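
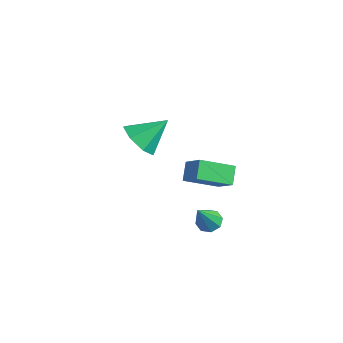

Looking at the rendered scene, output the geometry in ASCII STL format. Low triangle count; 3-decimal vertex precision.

solid 
facet normal -0.201 0.517 -0.832
outer loop
vertex 2.352 3.157 -2.26
vertex 1.989 2.695 -2.459
vertex 1.902 3.207 -2.12
endloop
endfacet
facet normal 0.290 0.653 0.700
outer loop
vertex 2.352 3.157 -2.26
vertex 1.902 3.207 -2.12
vertex 2.351 1.765 -0.961
endloop
endfacet
facet normal -0.201 0.517 -0.832
outer loop
vertex 1.902 3.207 -2.12
vertex 1.989 2.695 -2.459
vertex 1.502 2.958 -2.178
endloop
endfacet
facet normal -0.415 0.488 0.768
outer loop
vertex 1.902 3.207 -2.12
vertex 1.502 2.958 -2.178
vertex 2.351 1.765 -0.961
endloop
endfacet
facet normal -0.201 0.517 -0.832
outer loop
vertex 1.502 2.958 -2.178
vertex 1.989 2.695 -2.459
vertex 1.388 2.555 -2.401
endloop
endfacet
facet normal -0.844 -0.056 0.533
outer loop
vertex 1.502 2.958 -2.178
vertex 1.388 2.555 -2.401
vertex 2.351 1.765 -0.961
endloop
endfacet
facet normal -0.201 0.517 -0.832
outer loop
vertex 1.388 2.555 -2.401
vertex 1.989 2.695 -2.459
vertex 1.626 2.234 -2.658
endloop
endfacet
facet normal -0.741 -0.658 0.135
outer loop
vertex 1.388 2.555 -2.401
vertex 1.626 2.234 -2.658
vertex 2.351 1.765 -0.961
endloop
endfacet
facet normal -0.201 0.517 -0.832
outer loop
vertex 1.626 2.234 -2.658
vertex 1.989 2.695 -2.459
vertex 2.077 2.184 -2.798
endloop
endfacet
facet normal -0.168 -0.966 -0.195
outer loop
vertex 1.626 2.234 -2.658
vertex 2.077 2.184 -2.798
vertex 2.351 1.765 -0.961
endloop
endfacet
facet normal -0.200 0.518 -0.832
outer loop
vertex 2.077 2.184 -2.798
vertex 1.989 2.695 -2.459
vertex 2.476 2.433 -2.739
endloop
endfacet
facet normal 0.538 -0.801 -0.263
outer loop
vertex 2.077 2.184 -2.798
vertex 2.476 2.433 -2.739
vertex 2.351 1.765 -0.961
endloop
endfacet
facet normal -0.200 0.517 -0.832
outer loop
vertex 2.476 2.433 -2.739
vertex 1.989 2.695 -2.459
vertex 2.59 2.836 -2.516
endloop
endfacet
facet normal 0.966 -0.257 -0.029
outer loop
vertex 2.476 2.433 -2.739
vertex 2.59 2.836 -2.516
vertex 2.351 1.765 -0.961
endloop
endfacet
facet normal -0.200 0.516 -0.833
outer loop
vertex 2.59 2.836 -2.516
vertex 1.989 2.695 -2.459
vertex 2.352 3.157 -2.26
endloop
endfacet
facet normal 0.863 0.345 0.370
outer loop
vertex 2.59 2.836 -2.516
vertex 2.352 3.157 -2.26
vertex 2.351 1.765 -0.961
endloop
endfacet
facet normal -0.774 0.043 -0.632
outer loop
vertex -0.443 3.276 -0.346
vertex 0.221 4.741 -1.059
vertex 0.071 2.718 -1.013
endloop
endfacet
facet normal -0.377 -0.832 0.406
outer loop
vertex 1.139 2.659 -0.141
vertex -0.443 3.276 -0.346
vertex 0.071 2.718 -1.013
endloop
endfacet
facet normal -0.774 0.043 -0.632
outer loop
vertex 0.071 2.718 -1.013
vertex 0.221 4.741 -1.059
vertex 0.735 4.184 -1.726
endloop
endfacet
facet normal 0.509 -0.552 -0.661
outer loop
vertex 0.735 4.184 -1.726
vertex 1.139 2.659 -0.141
vertex 0.071 2.718 -1.013
endloop
endfacet
facet normal -0.509 0.552 0.661
outer loop
vertex -0.443 3.276 -0.346
vertex 1.289 4.682 -0.187
vertex 0.221 4.741 -1.059
endloop
endfacet
facet normal -0.377 -0.833 0.405
outer loop
vertex 0.625 3.216 0.526
vertex -0.443 3.276 -0.346
vertex 1.139 2.659 -0.141
endloop
endfacet
facet normal -0.509 0.552 0.661
outer loop
vertex 0.625 3.216 0.526
vertex 1.289 4.682 -0.187
vertex -0.443 3.276 -0.346
endloop
endfacet
facet normal 0.377 0.833 -0.405
outer loop
vertex 0.221 4.741 -1.059
vertex 1.289 4.682 -0.187
vertex 0.735 4.184 -1.726
endloop
endfacet
facet normal 0.509 -0.552 -0.661
outer loop
vertex 1.803 4.124 -0.854
vertex 1.139 2.659 -0.141
vertex 0.735 4.184 -1.726
endloop
endfacet
facet normal 0.378 0.832 -0.405
outer loop
vertex 0.735 4.184 -1.726
vertex 1.289 4.682 -0.187
vertex 1.803 4.124 -0.854
endloop
endfacet
facet normal 0.774 -0.043 0.632
outer loop
vertex 1.803 4.124 -0.854
vertex 0.625 3.216 0.526
vertex 1.139 2.659 -0.141
endloop
endfacet
facet normal 0.774 -0.043 0.632
outer loop
vertex 1.289 4.682 -0.187
vertex 0.625 3.216 0.526
vertex 1.803 4.124 -0.854
endloop
endfacet
facet normal -0.285 -0.728 -0.624
outer loop
vertex -2.938 3.332 -1.553
vertex -3.819 3.174 -0.966
vertex -3.681 3.833 -1.798
endloop
endfacet
facet normal 0.600 0.723 -0.343
outer loop
vertex -2.938 3.332 -1.553
vertex -3.681 3.833 -1.798
vertex -3.321 4.446 0.126
endloop
endfacet
facet normal -0.285 -0.728 -0.624
outer loop
vertex -3.681 3.833 -1.798
vertex -3.819 3.174 -0.966
vertex -4.527 3.837 -1.416
endloop
endfacet
facet normal -0.122 0.952 -0.280
outer loop
vertex -3.681 3.833 -1.798
vertex -4.527 3.837 -1.416
vertex -3.321 4.446 0.126
endloop
endfacet
facet normal -0.285 -0.728 -0.624
outer loop
vertex -4.527 3.837 -1.416
vertex -3.819 3.174 -0.966
vertex -4.841 3.342 -0.696
endloop
endfacet
facet normal -0.648 0.729 0.219
outer loop
vertex -4.527 3.837 -1.416
vertex -4.841 3.342 -0.696
vertex -3.321 4.446 0.126
endloop
endfacet
facet normal -0.285 -0.727 -0.625
outer loop
vertex -4.841 3.342 -0.696
vertex -3.819 3.174 -0.966
vertex -4.385 2.72 -0.18
endloop
endfacet
facet normal -0.583 0.221 0.782
outer loop
vertex -4.841 3.342 -0.696
vertex -4.385 2.72 -0.18
vertex -3.321 4.446 0.126
endloop
endfacet
facet normal -0.285 -0.727 -0.625
outer loop
vertex -4.385 2.72 -0.18
vertex -3.819 3.174 -0.966
vertex -3.503 2.439 -0.255
endloop
endfacet
facet normal 0.023 -0.189 0.982
outer loop
vertex -4.385 2.72 -0.18
vertex -3.503 2.439 -0.255
vertex -3.321 4.446 0.126
endloop
endfacet
facet normal -0.285 -0.727 -0.625
outer loop
vertex -3.503 2.439 -0.255
vertex -3.819 3.174 -0.966
vertex -2.859 2.712 -0.866
endloop
endfacet
facet normal 0.717 -0.192 0.670
outer loop
vertex -3.503 2.439 -0.255
vertex -2.859 2.712 -0.866
vertex -3.321 4.446 0.126
endloop
endfacet
facet normal -0.285 -0.728 -0.624
outer loop
vertex -2.859 2.712 -0.866
vertex -3.819 3.174 -0.966
vertex -2.938 3.332 -1.553
endloop
endfacet
facet normal 0.974 0.213 0.081
outer loop
vertex -2.859 2.712 -0.866
vertex -2.938 3.332 -1.553
vertex -3.321 4.446 0.126
endloop
endfacet

endsolid


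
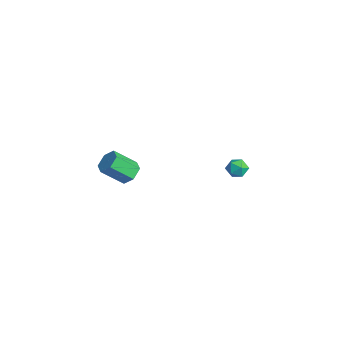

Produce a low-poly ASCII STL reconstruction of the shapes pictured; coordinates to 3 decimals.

solid 
facet normal 0.279 -0.022 0.960
outer loop
vertex 0.733 3.703 -2.809
vertex 0.783 3.064 -2.838
vertex 1.289 3.431 -2.977
endloop
endfacet
facet normal 0.483 0.587 0.649
outer loop
vertex 0.733 3.703 -2.809
vertex 1.289 3.431 -2.977
vertex 1.078 3.95 -3.289
endloop
endfacet
facet normal -0.102 0.912 0.397
outer loop
vertex 0.733 3.703 -2.809
vertex 1.078 3.95 -3.289
vertex 0.441 3.903 -3.344
endloop
endfacet
facet normal -0.666 0.503 0.551
outer loop
vertex 0.733 3.703 -2.809
vertex 0.441 3.903 -3.344
vertex 0.258 3.355 -3.065
endloop
endfacet
facet normal -0.430 -0.074 0.900
outer loop
vertex 0.733 3.703 -2.809
vertex 0.258 3.355 -3.065
vertex 0.783 3.064 -2.838
endloop
endfacet
facet normal 0.900 0.425 0.097
outer loop
vertex 1.078 3.95 -3.289
vertex 1.289 3.431 -2.977
vertex 1.342 3.465 -3.615
endloop
endfacet
facet normal 0.572 -0.562 0.598
outer loop
vertex 1.289 3.431 -2.977
vertex 0.783 3.064 -2.838
vertex 1.159 2.917 -3.336
endloop
endfacet
facet normal -0.575 -0.648 0.499
outer loop
vertex 0.783 3.064 -2.838
vertex 0.258 3.355 -3.065
vertex 0.522 2.87 -3.391
endloop
endfacet
facet normal -0.956 0.287 -0.064
outer loop
vertex 0.258 3.355 -3.065
vertex 0.441 3.903 -3.344
vertex 0.311 3.389 -3.703
endloop
endfacet
facet normal -0.043 0.949 -0.313
outer loop
vertex 0.441 3.903 -3.344
vertex 1.078 3.95 -3.289
vertex 0.817 3.756 -3.842
endloop
endfacet
facet normal 0.666 -0.503 -0.551
outer loop
vertex 0.867 3.117 -3.871
vertex 1.342 3.465 -3.615
vertex 1.159 2.917 -3.336
endloop
endfacet
facet normal 0.102 -0.912 -0.397
outer loop
vertex 0.867 3.117 -3.871
vertex 1.159 2.917 -3.336
vertex 0.522 2.87 -3.391
endloop
endfacet
facet normal -0.483 -0.587 -0.649
outer loop
vertex 0.867 3.117 -3.871
vertex 0.522 2.87 -3.391
vertex 0.311 3.389 -3.703
endloop
endfacet
facet normal -0.279 0.022 -0.960
outer loop
vertex 0.867 3.117 -3.871
vertex 0.311 3.389 -3.703
vertex 0.817 3.756 -3.842
endloop
endfacet
facet normal 0.430 0.074 -0.900
outer loop
vertex 0.867 3.117 -3.871
vertex 0.817 3.756 -3.842
vertex 1.342 3.465 -3.615
endloop
endfacet
facet normal 0.956 -0.287 0.064
outer loop
vertex 1.159 2.917 -3.336
vertex 1.342 3.465 -3.615
vertex 1.289 3.431 -2.977
endloop
endfacet
facet normal 0.043 -0.949 0.313
outer loop
vertex 0.522 2.87 -3.391
vertex 1.159 2.917 -3.336
vertex 0.783 3.064 -2.838
endloop
endfacet
facet normal -0.900 -0.425 -0.097
outer loop
vertex 0.311 3.389 -3.703
vertex 0.522 2.87 -3.391
vertex 0.258 3.355 -3.065
endloop
endfacet
facet normal -0.572 0.562 -0.598
outer loop
vertex 0.817 3.756 -3.842
vertex 0.311 3.389 -3.703
vertex 0.441 3.903 -3.344
endloop
endfacet
facet normal 0.575 0.648 -0.499
outer loop
vertex 1.342 3.465 -3.615
vertex 0.817 3.756 -3.842
vertex 1.078 3.95 -3.289
endloop
endfacet
facet normal 0.181 0.726 -0.663
outer loop
vertex 2.622 -2.808 -1.048
vertex 1.934 -2.703 -1.121
vertex 2.293 -2.349 -0.635
endloop
endfacet
facet normal 0.864 0.205 0.460
outer loop
vertex 2.622 -2.808 -1.048
vertex 2.293 -2.349 -0.635
vertex 2.354 -3.883 -0.067
endloop
endfacet
facet normal 0.864 0.205 0.460
outer loop
vertex 2.354 -3.883 -0.067
vertex 2.293 -2.349 -0.635
vertex 2.025 -3.424 0.346
endloop
endfacet
facet normal -0.181 -0.726 0.663
outer loop
vertex 2.354 -3.883 -0.067
vertex 2.025 -3.424 0.346
vertex 1.666 -3.777 -0.139
endloop
endfacet
facet normal 0.182 0.726 -0.663
outer loop
vertex 2.293 -2.349 -0.635
vertex 1.934 -2.703 -1.121
vertex 1.605 -2.243 -0.708
endloop
endfacet
facet normal 0.025 0.671 0.741
outer loop
vertex 2.293 -2.349 -0.635
vertex 1.605 -2.243 -0.708
vertex 2.025 -3.424 0.346
endloop
endfacet
facet normal 0.026 0.671 0.741
outer loop
vertex 2.025 -3.424 0.346
vertex 1.605 -2.243 -0.708
vertex 1.337 -3.318 0.274
endloop
endfacet
facet normal -0.181 -0.726 0.663
outer loop
vertex 2.025 -3.424 0.346
vertex 1.337 -3.318 0.274
vertex 1.666 -3.777 -0.139
endloop
endfacet
facet normal 0.181 0.726 -0.664
outer loop
vertex 1.605 -2.243 -0.708
vertex 1.934 -2.703 -1.121
vertex 1.246 -2.597 -1.193
endloop
endfacet
facet normal -0.839 0.466 0.281
outer loop
vertex 1.605 -2.243 -0.708
vertex 1.246 -2.597 -1.193
vertex 1.337 -3.318 0.274
endloop
endfacet
facet normal -0.839 0.466 0.281
outer loop
vertex 1.337 -3.318 0.274
vertex 1.246 -2.597 -1.193
vertex 0.978 -3.672 -0.212
endloop
endfacet
facet normal -0.181 -0.726 0.663
outer loop
vertex 1.337 -3.318 0.274
vertex 0.978 -3.672 -0.212
vertex 1.666 -3.777 -0.139
endloop
endfacet
facet normal 0.181 0.726 -0.663
outer loop
vertex 1.246 -2.597 -1.193
vertex 1.934 -2.703 -1.121
vertex 1.575 -3.056 -1.606
endloop
endfacet
facet normal -0.864 -0.205 -0.460
outer loop
vertex 1.246 -2.597 -1.193
vertex 1.575 -3.056 -1.606
vertex 0.978 -3.672 -0.212
endloop
endfacet
facet normal -0.864 -0.205 -0.460
outer loop
vertex 0.978 -3.672 -0.212
vertex 1.575 -3.056 -1.606
vertex 1.307 -4.131 -0.625
endloop
endfacet
facet normal -0.181 -0.726 0.663
outer loop
vertex 0.978 -3.672 -0.212
vertex 1.307 -4.131 -0.625
vertex 1.666 -3.777 -0.139
endloop
endfacet
facet normal 0.181 0.726 -0.663
outer loop
vertex 1.575 -3.056 -1.606
vertex 1.934 -2.703 -1.121
vertex 2.263 -3.162 -1.534
endloop
endfacet
facet normal -0.026 -0.670 -0.742
outer loop
vertex 1.575 -3.056 -1.606
vertex 2.263 -3.162 -1.534
vertex 1.307 -4.131 -0.625
endloop
endfacet
facet normal -0.025 -0.671 -0.741
outer loop
vertex 1.307 -4.131 -0.625
vertex 2.263 -3.162 -1.534
vertex 1.995 -4.237 -0.552
endloop
endfacet
facet normal -0.182 -0.726 0.663
outer loop
vertex 1.307 -4.131 -0.625
vertex 1.995 -4.237 -0.552
vertex 1.666 -3.777 -0.139
endloop
endfacet
facet normal 0.181 0.726 -0.663
outer loop
vertex 2.263 -3.162 -1.534
vertex 1.934 -2.703 -1.121
vertex 2.622 -2.808 -1.048
endloop
endfacet
facet normal 0.839 -0.466 -0.281
outer loop
vertex 2.263 -3.162 -1.534
vertex 2.622 -2.808 -1.048
vertex 1.995 -4.237 -0.552
endloop
endfacet
facet normal 0.839 -0.466 -0.281
outer loop
vertex 1.995 -4.237 -0.552
vertex 2.622 -2.808 -1.048
vertex 2.354 -3.883 -0.067
endloop
endfacet
facet normal -0.181 -0.726 0.664
outer loop
vertex 1.995 -4.237 -0.552
vertex 2.354 -3.883 -0.067
vertex 1.666 -3.777 -0.139
endloop
endfacet

endsolid


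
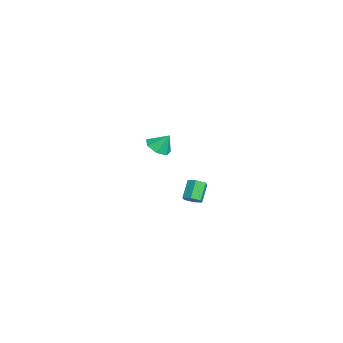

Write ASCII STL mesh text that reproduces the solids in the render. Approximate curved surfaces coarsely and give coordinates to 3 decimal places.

solid 
facet normal 0.602 -0.269 -0.752
outer loop
vertex 4.224 -2.298 0.966
vertex 3.86 -2.696 0.817
vertex 3.817 -2.182 0.599
endloop
endfacet
facet normal 0.333 0.940 -0.072
outer loop
vertex 4.224 -2.298 0.966
vertex 3.817 -2.182 0.599
vertex 3.485 -1.966 1.891
endloop
endfacet
facet normal 0.333 0.940 -0.072
outer loop
vertex 3.485 -1.966 1.891
vertex 3.817 -2.182 0.599
vertex 3.078 -1.85 1.524
endloop
endfacet
facet normal -0.601 0.271 0.752
outer loop
vertex 3.485 -1.966 1.891
vertex 3.078 -1.85 1.524
vertex 3.12 -2.364 1.743
endloop
endfacet
facet normal 0.600 -0.269 -0.753
outer loop
vertex 3.817 -2.182 0.599
vertex 3.86 -2.696 0.817
vertex 3.452 -2.581 0.451
endloop
endfacet
facet normal -0.464 0.648 -0.603
outer loop
vertex 3.817 -2.182 0.599
vertex 3.452 -2.581 0.451
vertex 3.078 -1.85 1.524
endloop
endfacet
facet normal -0.463 0.649 -0.604
outer loop
vertex 3.078 -1.85 1.524
vertex 3.452 -2.581 0.451
vertex 2.713 -2.248 1.376
endloop
endfacet
facet normal -0.601 0.271 0.752
outer loop
vertex 3.078 -1.85 1.524
vertex 2.713 -2.248 1.376
vertex 3.12 -2.364 1.743
endloop
endfacet
facet normal 0.600 -0.270 -0.753
outer loop
vertex 3.452 -2.581 0.451
vertex 3.86 -2.696 0.817
vertex 3.495 -3.094 0.669
endloop
endfacet
facet normal -0.796 -0.292 -0.531
outer loop
vertex 3.452 -2.581 0.451
vertex 3.495 -3.094 0.669
vertex 2.713 -2.248 1.376
endloop
endfacet
facet normal -0.796 -0.292 -0.531
outer loop
vertex 2.713 -2.248 1.376
vertex 3.495 -3.094 0.669
vertex 2.756 -2.762 1.594
endloop
endfacet
facet normal -0.602 0.269 0.752
outer loop
vertex 2.713 -2.248 1.376
vertex 2.756 -2.762 1.594
vertex 3.12 -2.364 1.743
endloop
endfacet
facet normal 0.601 -0.271 -0.752
outer loop
vertex 3.495 -3.094 0.669
vertex 3.86 -2.696 0.817
vertex 3.902 -3.21 1.036
endloop
endfacet
facet normal -0.333 -0.940 0.072
outer loop
vertex 3.495 -3.094 0.669
vertex 3.902 -3.21 1.036
vertex 2.756 -2.762 1.594
endloop
endfacet
facet normal -0.333 -0.940 0.072
outer loop
vertex 2.756 -2.762 1.594
vertex 3.902 -3.21 1.036
vertex 3.163 -2.878 1.961
endloop
endfacet
facet normal -0.602 0.269 0.752
outer loop
vertex 2.756 -2.762 1.594
vertex 3.163 -2.878 1.961
vertex 3.12 -2.364 1.743
endloop
endfacet
facet normal 0.601 -0.271 -0.752
outer loop
vertex 3.902 -3.21 1.036
vertex 3.86 -2.696 0.817
vertex 4.267 -2.812 1.184
endloop
endfacet
facet normal 0.463 -0.649 0.603
outer loop
vertex 3.902 -3.21 1.036
vertex 4.267 -2.812 1.184
vertex 3.163 -2.878 1.961
endloop
endfacet
facet normal 0.464 -0.648 0.604
outer loop
vertex 3.163 -2.878 1.961
vertex 4.267 -2.812 1.184
vertex 3.528 -2.479 2.109
endloop
endfacet
facet normal -0.600 0.269 0.753
outer loop
vertex 3.163 -2.878 1.961
vertex 3.528 -2.479 2.109
vertex 3.12 -2.364 1.743
endloop
endfacet
facet normal 0.602 -0.269 -0.752
outer loop
vertex 4.267 -2.812 1.184
vertex 3.86 -2.696 0.817
vertex 4.224 -2.298 0.966
endloop
endfacet
facet normal 0.796 0.292 0.531
outer loop
vertex 4.267 -2.812 1.184
vertex 4.224 -2.298 0.966
vertex 3.528 -2.479 2.109
endloop
endfacet
facet normal 0.796 0.292 0.531
outer loop
vertex 3.528 -2.479 2.109
vertex 4.224 -2.298 0.966
vertex 3.485 -1.966 1.891
endloop
endfacet
facet normal -0.600 0.270 0.753
outer loop
vertex 3.528 -2.479 2.109
vertex 3.485 -1.966 1.891
vertex 3.12 -2.364 1.743
endloop
endfacet
facet normal -0.175 -0.542 -0.822
outer loop
vertex -3.608 -4.643 1.409
vertex -4.072 -4.007 1.089
vertex -3.239 -4.149 1.005
endloop
endfacet
facet normal 0.805 -0.128 0.579
outer loop
vertex -3.608 -4.643 1.409
vertex -3.239 -4.149 1.005
vertex -3.868 -3.373 2.051
endloop
endfacet
facet normal -0.175 -0.542 -0.822
outer loop
vertex -3.239 -4.149 1.005
vertex -4.072 -4.007 1.089
vertex -3.497 -3.548 0.664
endloop
endfacet
facet normal 0.866 0.470 0.172
outer loop
vertex -3.239 -4.149 1.005
vertex -3.497 -3.548 0.664
vertex -3.868 -3.373 2.051
endloop
endfacet
facet normal -0.175 -0.542 -0.822
outer loop
vertex -3.497 -3.548 0.664
vertex -4.072 -4.007 1.089
vertex -4.189 -3.293 0.643
endloop
endfacet
facet normal 0.346 0.938 -0.026
outer loop
vertex -3.497 -3.548 0.664
vertex -4.189 -3.293 0.643
vertex -3.868 -3.373 2.051
endloop
endfacet
facet normal -0.175 -0.542 -0.822
outer loop
vertex -4.189 -3.293 0.643
vertex -4.072 -4.007 1.089
vertex -4.793 -3.575 0.958
endloop
endfacet
facet normal -0.361 0.923 0.135
outer loop
vertex -4.189 -3.293 0.643
vertex -4.793 -3.575 0.958
vertex -3.868 -3.373 2.051
endloop
endfacet
facet normal -0.175 -0.542 -0.822
outer loop
vertex -4.793 -3.575 0.958
vertex -4.072 -4.007 1.089
vertex -4.855 -4.183 1.372
endloop
endfacet
facet normal -0.725 0.437 0.533
outer loop
vertex -4.793 -3.575 0.958
vertex -4.855 -4.183 1.372
vertex -3.868 -3.373 2.051
endloop
endfacet
facet normal -0.176 -0.541 -0.822
outer loop
vertex -4.855 -4.183 1.372
vertex -4.072 -4.007 1.089
vertex -4.327 -4.658 1.572
endloop
endfacet
facet normal -0.470 -0.156 0.869
outer loop
vertex -4.855 -4.183 1.372
vertex -4.327 -4.658 1.572
vertex -3.868 -3.373 2.051
endloop
endfacet
facet normal -0.175 -0.541 -0.822
outer loop
vertex -4.327 -4.658 1.572
vertex -4.072 -4.007 1.089
vertex -3.608 -4.643 1.409
endloop
endfacet
facet normal 0.210 -0.406 0.889
outer loop
vertex -4.327 -4.658 1.572
vertex -3.608 -4.643 1.409
vertex -3.868 -3.373 2.051
endloop
endfacet

endsolid


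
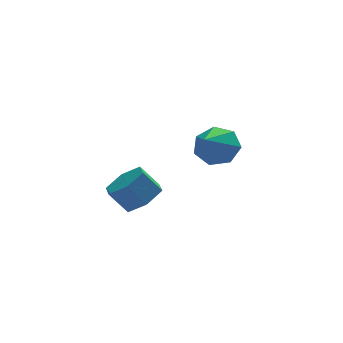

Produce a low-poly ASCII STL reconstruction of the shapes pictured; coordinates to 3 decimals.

solid 
facet normal 0.579 -0.206 -0.789
outer loop
vertex -1.551 -3.56 -0.45
vertex -2.196 -3.978 -0.814
vertex -2.094 -3.146 -0.956
endloop
endfacet
facet normal 0.506 0.849 0.152
outer loop
vertex -1.551 -3.56 -0.45
vertex -2.094 -3.146 -0.956
vertex -2.16 -3.345 0.379
endloop
endfacet
facet normal 0.508 0.848 0.152
outer loop
vertex -2.16 -3.345 0.379
vertex -2.094 -3.146 -0.956
vertex -2.702 -2.93 -0.128
endloop
endfacet
facet normal -0.580 0.206 0.788
outer loop
vertex -2.16 -3.345 0.379
vertex -2.702 -2.93 -0.128
vertex -2.804 -3.762 0.014
endloop
endfacet
facet normal 0.579 -0.206 -0.789
outer loop
vertex -2.094 -3.146 -0.956
vertex -2.196 -3.978 -0.814
vertex -2.739 -3.564 -1.32
endloop
endfacet
facet normal -0.300 0.846 -0.441
outer loop
vertex -2.094 -3.146 -0.956
vertex -2.739 -3.564 -1.32
vertex -2.702 -2.93 -0.128
endloop
endfacet
facet normal -0.300 0.846 -0.441
outer loop
vertex -2.702 -2.93 -0.128
vertex -2.739 -3.564 -1.32
vertex -3.347 -3.348 -0.492
endloop
endfacet
facet normal -0.579 0.206 0.789
outer loop
vertex -2.702 -2.93 -0.128
vertex -3.347 -3.348 -0.492
vertex -2.804 -3.762 0.014
endloop
endfacet
facet normal 0.579 -0.204 -0.789
outer loop
vertex -2.739 -3.564 -1.32
vertex -2.196 -3.978 -0.814
vertex -2.84 -4.395 -1.179
endloop
endfacet
facet normal -0.806 -0.002 -0.591
outer loop
vertex -2.739 -3.564 -1.32
vertex -2.84 -4.395 -1.179
vertex -3.347 -3.348 -0.492
endloop
endfacet
facet normal -0.806 -0.002 -0.592
outer loop
vertex -3.347 -3.348 -0.492
vertex -2.84 -4.395 -1.179
vertex -3.449 -4.18 -0.35
endloop
endfacet
facet normal -0.579 0.206 0.789
outer loop
vertex -3.347 -3.348 -0.492
vertex -3.449 -4.18 -0.35
vertex -2.804 -3.762 0.014
endloop
endfacet
facet normal 0.580 -0.206 -0.788
outer loop
vertex -2.84 -4.395 -1.179
vertex -2.196 -3.978 -0.814
vertex -2.298 -4.81 -0.672
endloop
endfacet
facet normal -0.507 -0.848 -0.152
outer loop
vertex -2.84 -4.395 -1.179
vertex -2.298 -4.81 -0.672
vertex -3.449 -4.18 -0.35
endloop
endfacet
facet normal -0.507 -0.849 -0.151
outer loop
vertex -3.449 -4.18 -0.35
vertex -2.298 -4.81 -0.672
vertex -2.906 -4.594 0.156
endloop
endfacet
facet normal -0.579 0.206 0.789
outer loop
vertex -3.449 -4.18 -0.35
vertex -2.906 -4.594 0.156
vertex -2.804 -3.762 0.014
endloop
endfacet
facet normal 0.579 -0.206 -0.789
outer loop
vertex -2.298 -4.81 -0.672
vertex -2.196 -3.978 -0.814
vertex -1.653 -4.392 -0.308
endloop
endfacet
facet normal 0.300 -0.846 0.441
outer loop
vertex -2.298 -4.81 -0.672
vertex -1.653 -4.392 -0.308
vertex -2.906 -4.594 0.156
endloop
endfacet
facet normal 0.300 -0.846 0.441
outer loop
vertex -2.906 -4.594 0.156
vertex -1.653 -4.392 -0.308
vertex -2.261 -4.176 0.52
endloop
endfacet
facet normal -0.579 0.206 0.789
outer loop
vertex -2.906 -4.594 0.156
vertex -2.261 -4.176 0.52
vertex -2.804 -3.762 0.014
endloop
endfacet
facet normal 0.579 -0.206 -0.789
outer loop
vertex -1.653 -4.392 -0.308
vertex -2.196 -3.978 -0.814
vertex -1.551 -3.56 -0.45
endloop
endfacet
facet normal 0.806 0.002 0.592
outer loop
vertex -1.653 -4.392 -0.308
vertex -1.551 -3.56 -0.45
vertex -2.261 -4.176 0.52
endloop
endfacet
facet normal 0.806 0.002 0.592
outer loop
vertex -2.261 -4.176 0.52
vertex -1.551 -3.56 -0.45
vertex -2.16 -3.345 0.379
endloop
endfacet
facet normal -0.579 0.204 0.789
outer loop
vertex -2.261 -4.176 0.52
vertex -2.16 -3.345 0.379
vertex -2.804 -3.762 0.014
endloop
endfacet
facet normal 0.457 0.693 -0.557
outer loop
vertex 2.285 0.367 -0.213
vertex 1.622 0.295 -0.847
vertex 1.661 0.855 -0.118
endloop
endfacet
facet normal 0.204 0.071 0.976
outer loop
vertex 2.285 0.367 -0.213
vertex 1.661 0.855 -0.118
vertex 0.758 -1.015 0.207
endloop
endfacet
facet normal 0.458 0.693 -0.557
outer loop
vertex 1.661 0.855 -0.118
vertex 1.622 0.295 -0.847
vertex 1.008 0.922 -0.572
endloop
endfacet
facet normal -0.502 0.378 0.778
outer loop
vertex 1.661 0.855 -0.118
vertex 1.008 0.922 -0.572
vertex 0.758 -1.015 0.207
endloop
endfacet
facet normal 0.458 0.693 -0.558
outer loop
vertex 1.008 0.922 -0.572
vertex 1.622 0.295 -0.847
vertex 0.817 0.516 -1.233
endloop
endfacet
facet normal -0.968 0.190 0.163
outer loop
vertex 1.008 0.922 -0.572
vertex 0.817 0.516 -1.233
vertex 0.758 -1.015 0.207
endloop
endfacet
facet normal 0.457 0.693 -0.557
outer loop
vertex 0.817 0.516 -1.233
vertex 1.622 0.295 -0.847
vertex 1.233 -0.056 -1.603
endloop
endfacet
facet normal -0.844 -0.350 -0.407
outer loop
vertex 0.817 0.516 -1.233
vertex 1.233 -0.056 -1.603
vertex 0.758 -1.015 0.207
endloop
endfacet
facet normal 0.458 0.693 -0.557
outer loop
vertex 1.233 -0.056 -1.603
vertex 1.622 0.295 -0.847
vertex 1.942 -0.364 -1.403
endloop
endfacet
facet normal -0.222 -0.836 -0.501
outer loop
vertex 1.233 -0.056 -1.603
vertex 1.942 -0.364 -1.403
vertex 0.758 -1.015 0.207
endloop
endfacet
facet normal 0.458 0.693 -0.557
outer loop
vertex 1.942 -0.364 -1.403
vertex 1.622 0.295 -0.847
vertex 2.41 -0.176 -0.785
endloop
endfacet
facet normal 0.428 -0.902 -0.050
outer loop
vertex 1.942 -0.364 -1.403
vertex 2.41 -0.176 -0.785
vertex 0.758 -1.015 0.207
endloop
endfacet
facet normal 0.458 0.693 -0.557
outer loop
vertex 2.41 -0.176 -0.785
vertex 1.622 0.295 -0.847
vertex 2.285 0.367 -0.213
endloop
endfacet
facet normal 0.618 -0.498 0.608
outer loop
vertex 2.41 -0.176 -0.785
vertex 2.285 0.367 -0.213
vertex 0.758 -1.015 0.207
endloop
endfacet

endsolid


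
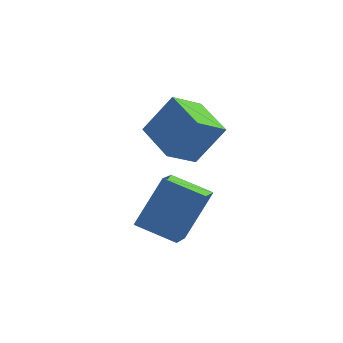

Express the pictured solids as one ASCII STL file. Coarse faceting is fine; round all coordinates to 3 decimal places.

solid 
facet normal -0.327 -0.382 -0.865
outer loop
vertex -1.802 -1.147 -0.069
vertex -1.929 0.072 -0.559
vertex -0.288 -1.208 -0.614
endloop
endfacet
facet normal 0.096 -0.923 0.371
outer loop
vertex 0.429 -0.372 1.279
vertex -1.802 -1.147 -0.069
vertex -0.288 -1.208 -0.614
endloop
endfacet
facet normal -0.327 -0.382 -0.865
outer loop
vertex -0.288 -1.208 -0.614
vertex -1.929 0.072 -0.559
vertex -0.415 0.011 -1.104
endloop
endfacet
facet normal 0.940 -0.038 -0.339
outer loop
vertex -0.415 0.011 -1.104
vertex 0.429 -0.372 1.279
vertex -0.288 -1.208 -0.614
endloop
endfacet
facet normal -0.940 0.038 0.339
outer loop
vertex -1.802 -1.147 -0.069
vertex -1.212 0.908 1.334
vertex -1.929 0.072 -0.559
endloop
endfacet
facet normal 0.096 -0.923 0.371
outer loop
vertex -1.085 -0.311 1.824
vertex -1.802 -1.147 -0.069
vertex 0.429 -0.372 1.279
endloop
endfacet
facet normal -0.940 0.038 0.339
outer loop
vertex -1.085 -0.311 1.824
vertex -1.212 0.908 1.334
vertex -1.802 -1.147 -0.069
endloop
endfacet
facet normal -0.096 0.923 -0.371
outer loop
vertex -1.929 0.072 -0.559
vertex -1.212 0.908 1.334
vertex -0.415 0.011 -1.104
endloop
endfacet
facet normal 0.940 -0.038 -0.339
outer loop
vertex 0.302 0.847 0.789
vertex 0.429 -0.372 1.279
vertex -0.415 0.011 -1.104
endloop
endfacet
facet normal -0.096 0.923 -0.371
outer loop
vertex -0.415 0.011 -1.104
vertex -1.212 0.908 1.334
vertex 0.302 0.847 0.789
endloop
endfacet
facet normal 0.327 0.382 0.865
outer loop
vertex 0.302 0.847 0.789
vertex -1.085 -0.311 1.824
vertex 0.429 -0.372 1.279
endloop
endfacet
facet normal 0.327 0.382 0.865
outer loop
vertex -1.212 0.908 1.334
vertex -1.085 -0.311 1.824
vertex 0.302 0.847 0.789
endloop
endfacet
facet normal -0.711 0.649 0.269
outer loop
vertex -2.046 3.451 3.765
vertex -1.35 4.507 3.056
vertex -3.012 3.04 2.206
endloop
endfacet
facet normal -0.479 -0.729 0.489
outer loop
vertex -1.69 1.833 1.704
vertex -2.046 3.451 3.765
vertex -3.012 3.04 2.206
endloop
endfacet
facet normal -0.711 0.649 0.270
outer loop
vertex -3.012 3.04 2.206
vertex -1.35 4.507 3.056
vertex -2.317 4.096 1.496
endloop
endfacet
facet normal -0.515 -0.219 -0.829
outer loop
vertex -2.317 4.096 1.496
vertex -1.69 1.833 1.704
vertex -3.012 3.04 2.206
endloop
endfacet
facet normal 0.514 0.218 0.830
outer loop
vertex -2.046 3.451 3.765
vertex -0.028 3.3 2.554
vertex -1.35 4.507 3.056
endloop
endfacet
facet normal -0.479 -0.729 0.489
outer loop
vertex -0.723 2.244 3.264
vertex -2.046 3.451 3.765
vertex -1.69 1.833 1.704
endloop
endfacet
facet normal 0.514 0.219 0.829
outer loop
vertex -0.723 2.244 3.264
vertex -0.028 3.3 2.554
vertex -2.046 3.451 3.765
endloop
endfacet
facet normal 0.479 0.729 -0.489
outer loop
vertex -1.35 4.507 3.056
vertex -0.028 3.3 2.554
vertex -2.317 4.096 1.496
endloop
endfacet
facet normal -0.514 -0.219 -0.830
outer loop
vertex -0.994 2.889 0.995
vertex -1.69 1.833 1.704
vertex -2.317 4.096 1.496
endloop
endfacet
facet normal 0.479 0.729 -0.489
outer loop
vertex -2.317 4.096 1.496
vertex -0.028 3.3 2.554
vertex -0.994 2.889 0.995
endloop
endfacet
facet normal 0.711 -0.650 -0.270
outer loop
vertex -0.994 2.889 0.995
vertex -0.723 2.244 3.264
vertex -1.69 1.833 1.704
endloop
endfacet
facet normal 0.711 -0.649 -0.270
outer loop
vertex -0.028 3.3 2.554
vertex -0.723 2.244 3.264
vertex -0.994 2.889 0.995
endloop
endfacet

endsolid


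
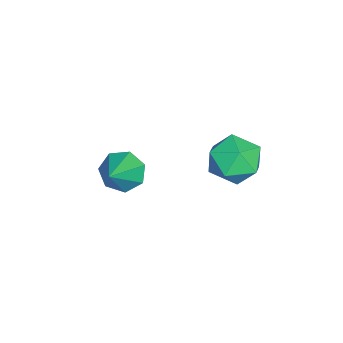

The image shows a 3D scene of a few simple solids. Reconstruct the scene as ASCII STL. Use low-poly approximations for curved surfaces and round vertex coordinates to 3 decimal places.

solid 
facet normal -0.766 0.309 0.564
outer loop
vertex 3.444 0.094 3.437
vertex 3.026 -0.332 3.103
vertex 3.354 -0.544 3.664
endloop
endfacet
facet normal -0.151 0.350 0.924
outer loop
vertex 3.444 0.094 3.437
vertex 3.354 -0.544 3.664
vertex 3.979 -0.267 3.661
endloop
endfacet
facet normal 0.290 0.777 0.559
outer loop
vertex 3.444 0.094 3.437
vertex 3.979 -0.267 3.661
vertex 4.037 0.116 3.099
endloop
endfacet
facet normal -0.051 0.998 -0.025
outer loop
vertex 3.444 0.094 3.437
vertex 4.037 0.116 3.099
vertex 3.448 0.077 2.754
endloop
endfacet
facet normal -0.705 0.709 -0.022
outer loop
vertex 3.444 0.094 3.437
vertex 3.448 0.077 2.754
vertex 3.026 -0.332 3.103
endloop
endfacet
facet normal 0.138 -0.302 0.943
outer loop
vertex 3.979 -0.267 3.661
vertex 3.354 -0.544 3.664
vertex 3.892 -0.917 3.466
endloop
endfacet
facet normal -0.856 -0.370 0.361
outer loop
vertex 3.354 -0.544 3.664
vertex 3.026 -0.332 3.103
vertex 3.303 -0.956 3.121
endloop
endfacet
facet normal -0.758 0.278 -0.590
outer loop
vertex 3.026 -0.332 3.103
vertex 3.448 0.077 2.754
vertex 3.361 -0.573 2.559
endloop
endfacet
facet normal 0.299 0.747 -0.594
outer loop
vertex 3.448 0.077 2.754
vertex 4.037 0.116 3.099
vertex 3.986 -0.296 2.556
endloop
endfacet
facet normal 0.852 0.388 0.352
outer loop
vertex 4.037 0.116 3.099
vertex 3.979 -0.267 3.661
vertex 4.314 -0.508 3.117
endloop
endfacet
facet normal 0.051 -0.998 0.025
outer loop
vertex 3.896 -0.934 2.783
vertex 3.892 -0.917 3.466
vertex 3.303 -0.956 3.121
endloop
endfacet
facet normal -0.290 -0.777 -0.559
outer loop
vertex 3.896 -0.934 2.783
vertex 3.303 -0.956 3.121
vertex 3.361 -0.573 2.559
endloop
endfacet
facet normal 0.151 -0.350 -0.924
outer loop
vertex 3.896 -0.934 2.783
vertex 3.361 -0.573 2.559
vertex 3.986 -0.296 2.556
endloop
endfacet
facet normal 0.766 -0.309 -0.564
outer loop
vertex 3.896 -0.934 2.783
vertex 3.986 -0.296 2.556
vertex 4.314 -0.508 3.117
endloop
endfacet
facet normal 0.705 -0.709 0.022
outer loop
vertex 3.896 -0.934 2.783
vertex 4.314 -0.508 3.117
vertex 3.892 -0.917 3.466
endloop
endfacet
facet normal -0.299 -0.747 0.594
outer loop
vertex 3.303 -0.956 3.121
vertex 3.892 -0.917 3.466
vertex 3.354 -0.544 3.664
endloop
endfacet
facet normal -0.852 -0.388 -0.352
outer loop
vertex 3.361 -0.573 2.559
vertex 3.303 -0.956 3.121
vertex 3.026 -0.332 3.103
endloop
endfacet
facet normal -0.138 0.302 -0.943
outer loop
vertex 3.986 -0.296 2.556
vertex 3.361 -0.573 2.559
vertex 3.448 0.077 2.754
endloop
endfacet
facet normal 0.856 0.370 -0.361
outer loop
vertex 4.314 -0.508 3.117
vertex 3.986 -0.296 2.556
vertex 4.037 0.116 3.099
endloop
endfacet
facet normal 0.758 -0.278 0.590
outer loop
vertex 3.892 -0.917 3.466
vertex 4.314 -0.508 3.117
vertex 3.979 -0.267 3.661
endloop
endfacet
facet normal -0.811 0.074 -0.580
outer loop
vertex 3.663 -3.28 1.567
vertex 3.427 -2.951 1.939
vertex 3.745 -2.813 1.512
endloop
endfacet
facet normal 0.849 -0.206 -0.486
outer loop
vertex 3.663 -3.28 1.567
vertex 3.745 -2.813 1.512
vertex 4.293 -3.029 2.561
endloop
endfacet
facet normal -0.811 0.074 -0.580
outer loop
vertex 3.745 -2.813 1.512
vertex 3.427 -2.951 1.939
vertex 3.587 -2.45 1.779
endloop
endfacet
facet normal 0.779 0.554 -0.293
outer loop
vertex 3.745 -2.813 1.512
vertex 3.587 -2.45 1.779
vertex 4.293 -3.029 2.561
endloop
endfacet
facet normal -0.810 0.073 -0.581
outer loop
vertex 3.587 -2.45 1.779
vertex 3.427 -2.951 1.939
vertex 3.308 -2.464 2.166
endloop
endfacet
facet normal 0.379 0.874 0.305
outer loop
vertex 3.587 -2.45 1.779
vertex 3.308 -2.464 2.166
vertex 4.293 -3.029 2.561
endloop
endfacet
facet normal -0.810 0.074 -0.582
outer loop
vertex 3.308 -2.464 2.166
vertex 3.427 -2.951 1.939
vertex 3.118 -2.845 2.382
endloop
endfacet
facet normal -0.051 0.512 0.858
outer loop
vertex 3.308 -2.464 2.166
vertex 3.118 -2.845 2.382
vertex 4.293 -3.029 2.561
endloop
endfacet
facet normal -0.810 0.072 -0.582
outer loop
vertex 3.118 -2.845 2.382
vertex 3.427 -2.951 1.939
vertex 3.161 -3.305 2.265
endloop
endfacet
facet normal -0.185 -0.258 0.948
outer loop
vertex 3.118 -2.845 2.382
vertex 3.161 -3.305 2.265
vertex 4.293 -3.029 2.561
endloop
endfacet
facet normal -0.811 0.075 -0.580
outer loop
vertex 3.161 -3.305 2.265
vertex 3.427 -2.951 1.939
vertex 3.403 -3.499 1.902
endloop
endfacet
facet normal 0.076 -0.857 0.509
outer loop
vertex 3.161 -3.305 2.265
vertex 3.403 -3.499 1.902
vertex 4.293 -3.029 2.561
endloop
endfacet
facet normal -0.811 0.075 -0.580
outer loop
vertex 3.403 -3.499 1.902
vertex 3.427 -2.951 1.939
vertex 3.663 -3.28 1.567
endloop
endfacet
facet normal 0.536 -0.834 -0.129
outer loop
vertex 3.403 -3.499 1.902
vertex 3.663 -3.28 1.567
vertex 4.293 -3.029 2.561
endloop
endfacet

endsolid


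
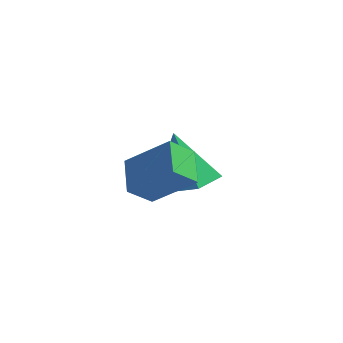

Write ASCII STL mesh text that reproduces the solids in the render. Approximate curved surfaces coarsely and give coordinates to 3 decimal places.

solid 
facet normal 0.318 -0.242 -0.917
outer loop
vertex 4.651 3.195 -3.103
vertex 3.656 3.095 -3.422
vertex 4.141 4.023 -3.499
endloop
endfacet
facet normal 0.591 0.614 0.522
outer loop
vertex 4.651 3.195 -3.103
vertex 4.141 4.023 -3.499
vertex 3.064 3.545 -1.718
endloop
endfacet
facet normal 0.318 -0.242 -0.917
outer loop
vertex 4.141 4.023 -3.499
vertex 3.656 3.095 -3.422
vertex 3.146 3.923 -3.818
endloop
endfacet
facet normal -0.152 0.974 0.169
outer loop
vertex 4.141 4.023 -3.499
vertex 3.146 3.923 -3.818
vertex 3.064 3.545 -1.718
endloop
endfacet
facet normal 0.319 -0.242 -0.916
outer loop
vertex 3.146 3.923 -3.818
vertex 3.656 3.095 -3.422
vertex 2.661 2.995 -3.742
endloop
endfacet
facet normal -0.884 0.466 0.049
outer loop
vertex 3.146 3.923 -3.818
vertex 2.661 2.995 -3.742
vertex 3.064 3.545 -1.718
endloop
endfacet
facet normal 0.319 -0.242 -0.916
outer loop
vertex 2.661 2.995 -3.742
vertex 3.656 3.095 -3.422
vertex 3.171 2.167 -3.346
endloop
endfacet
facet normal -0.871 -0.401 0.283
outer loop
vertex 2.661 2.995 -3.742
vertex 3.171 2.167 -3.346
vertex 3.064 3.545 -1.718
endloop
endfacet
facet normal 0.318 -0.241 -0.917
outer loop
vertex 3.171 2.167 -3.346
vertex 3.656 3.095 -3.422
vertex 4.166 2.267 -3.027
endloop
endfacet
facet normal -0.127 -0.761 0.636
outer loop
vertex 3.171 2.167 -3.346
vertex 4.166 2.267 -3.027
vertex 3.064 3.545 -1.718
endloop
endfacet
facet normal 0.318 -0.241 -0.917
outer loop
vertex 4.166 2.267 -3.027
vertex 3.656 3.095 -3.422
vertex 4.651 3.195 -3.103
endloop
endfacet
facet normal 0.604 -0.254 0.756
outer loop
vertex 4.166 2.267 -3.027
vertex 4.651 3.195 -3.103
vertex 3.064 3.545 -1.718
endloop
endfacet
facet normal -0.566 -0.458 0.686
outer loop
vertex 4.204 -0.741 0.195
vertex 3.829 0.316 0.591
vertex 2.909 -0.788 -0.905
endloop
endfacet
facet normal 0.316 -0.888 -0.334
outer loop
vertex 3.491 -0.316 -1.611
vertex 4.204 -0.741 0.195
vertex 2.909 -0.788 -0.905
endloop
endfacet
facet normal -0.565 -0.459 0.686
outer loop
vertex 2.909 -0.788 -0.905
vertex 3.829 0.316 0.591
vertex 2.533 0.269 -0.508
endloop
endfacet
facet normal -0.762 -0.028 -0.647
outer loop
vertex 2.533 0.269 -0.508
vertex 3.491 -0.316 -1.611
vertex 2.909 -0.788 -0.905
endloop
endfacet
facet normal 0.762 0.028 0.647
outer loop
vertex 4.204 -0.741 0.195
vertex 4.411 0.788 -0.115
vertex 3.829 0.316 0.591
endloop
endfacet
facet normal 0.315 -0.889 -0.333
outer loop
vertex 4.787 -0.269 -0.512
vertex 4.204 -0.741 0.195
vertex 3.491 -0.316 -1.611
endloop
endfacet
facet normal 0.762 0.028 0.647
outer loop
vertex 4.787 -0.269 -0.512
vertex 4.411 0.788 -0.115
vertex 4.204 -0.741 0.195
endloop
endfacet
facet normal -0.315 0.888 0.334
outer loop
vertex 3.829 0.316 0.591
vertex 4.411 0.788 -0.115
vertex 2.533 0.269 -0.508
endloop
endfacet
facet normal -0.762 -0.028 -0.647
outer loop
vertex 3.116 0.741 -1.215
vertex 3.491 -0.316 -1.611
vertex 2.533 0.269 -0.508
endloop
endfacet
facet normal -0.315 0.889 0.333
outer loop
vertex 2.533 0.269 -0.508
vertex 4.411 0.788 -0.115
vertex 3.116 0.741 -1.215
endloop
endfacet
facet normal 0.565 0.458 -0.686
outer loop
vertex 3.116 0.741 -1.215
vertex 4.787 -0.269 -0.512
vertex 3.491 -0.316 -1.611
endloop
endfacet
facet normal 0.566 0.459 -0.685
outer loop
vertex 4.411 0.788 -0.115
vertex 4.787 -0.269 -0.512
vertex 3.116 0.741 -1.215
endloop
endfacet

endsolid


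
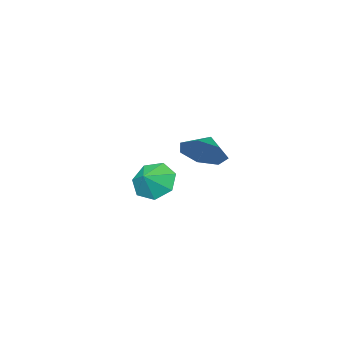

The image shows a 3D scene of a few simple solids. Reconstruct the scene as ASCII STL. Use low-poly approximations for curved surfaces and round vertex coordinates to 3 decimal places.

solid 
facet normal -0.779 -0.256 -0.572
outer loop
vertex -2.03 -3.332 -3.143
vertex -2.444 -3.89 -2.329
vertex -2.599 -2.861 -2.579
endloop
endfacet
facet normal 0.635 0.773 -0.005
outer loop
vertex -2.03 -3.332 -3.143
vertex -2.599 -2.861 -2.579
vertex -1.656 -3.63 -1.751
endloop
endfacet
facet normal -0.780 -0.256 -0.571
outer loop
vertex -2.599 -2.861 -2.579
vertex -2.444 -3.89 -2.329
vertex -3.05 -3.165 -1.827
endloop
endfacet
facet normal 0.252 0.835 0.489
outer loop
vertex -2.599 -2.861 -2.579
vertex -3.05 -3.165 -1.827
vertex -1.656 -3.63 -1.751
endloop
endfacet
facet normal -0.780 -0.257 -0.571
outer loop
vertex -3.05 -3.165 -1.827
vertex -2.444 -3.89 -2.329
vertex -3.045 -4.014 -1.452
endloop
endfacet
facet normal 0.085 0.403 0.911
outer loop
vertex -3.05 -3.165 -1.827
vertex -3.045 -4.014 -1.452
vertex -1.656 -3.63 -1.751
endloop
endfacet
facet normal -0.780 -0.257 -0.571
outer loop
vertex -3.045 -4.014 -1.452
vertex -2.444 -3.89 -2.329
vertex -2.587 -4.77 -1.737
endloop
endfacet
facet normal 0.259 -0.200 0.945
outer loop
vertex -3.045 -4.014 -1.452
vertex -2.587 -4.77 -1.737
vertex -1.656 -3.63 -1.751
endloop
endfacet
facet normal -0.780 -0.257 -0.571
outer loop
vertex -2.587 -4.77 -1.737
vertex -2.444 -3.89 -2.329
vertex -2.021 -4.863 -2.468
endloop
endfacet
facet normal 0.643 -0.518 0.564
outer loop
vertex -2.587 -4.77 -1.737
vertex -2.021 -4.863 -2.468
vertex -1.656 -3.63 -1.751
endloop
endfacet
facet normal -0.779 -0.257 -0.572
outer loop
vertex -2.021 -4.863 -2.468
vertex -2.444 -3.89 -2.329
vertex -1.773 -4.223 -3.093
endloop
endfacet
facet normal 0.948 -0.313 0.056
outer loop
vertex -2.021 -4.863 -2.468
vertex -1.773 -4.223 -3.093
vertex -1.656 -3.63 -1.751
endloop
endfacet
facet normal -0.779 -0.257 -0.572
outer loop
vertex -1.773 -4.223 -3.093
vertex -2.444 -3.89 -2.329
vertex -2.03 -3.332 -3.143
endloop
endfacet
facet normal 0.945 0.261 -0.198
outer loop
vertex -1.773 -4.223 -3.093
vertex -2.03 -3.332 -3.143
vertex -1.656 -3.63 -1.751
endloop
endfacet
facet normal 0.729 0.395 -0.559
outer loop
vertex -0.459 1.386 2.118
vertex -0.972 1.099 1.247
vertex -1.046 1.998 1.785
endloop
endfacet
facet normal -0.329 0.188 0.925
outer loop
vertex -0.459 1.386 2.118
vertex -1.046 1.998 1.785
vertex -1.708 0.701 1.813
endloop
endfacet
facet normal 0.729 0.395 -0.559
outer loop
vertex -1.046 1.998 1.785
vertex -0.972 1.099 1.247
vertex -1.577 1.934 1.047
endloop
endfacet
facet normal -0.760 0.399 0.512
outer loop
vertex -1.046 1.998 1.785
vertex -1.577 1.934 1.047
vertex -1.708 0.701 1.813
endloop
endfacet
facet normal 0.729 0.394 -0.559
outer loop
vertex -1.577 1.934 1.047
vertex -0.972 1.099 1.247
vertex -1.652 1.24 0.46
endloop
endfacet
facet normal -0.994 0.106 0.001
outer loop
vertex -1.577 1.934 1.047
vertex -1.652 1.24 0.46
vertex -1.708 0.701 1.813
endloop
endfacet
facet normal 0.729 0.395 -0.559
outer loop
vertex -1.652 1.24 0.46
vertex -0.972 1.099 1.247
vertex -1.215 0.441 0.466
endloop
endfacet
facet normal -0.855 -0.469 -0.222
outer loop
vertex -1.652 1.24 0.46
vertex -1.215 0.441 0.466
vertex -1.708 0.701 1.813
endloop
endfacet
facet normal 0.730 0.394 -0.559
outer loop
vertex -1.215 0.441 0.466
vertex -0.972 1.099 1.247
vertex -0.595 0.137 1.061
endloop
endfacet
facet normal -0.447 -0.894 0.009
outer loop
vertex -1.215 0.441 0.466
vertex -0.595 0.137 1.061
vertex -1.708 0.701 1.813
endloop
endfacet
facet normal 0.729 0.394 -0.559
outer loop
vertex -0.595 0.137 1.061
vertex -0.972 1.099 1.247
vertex -0.258 0.557 1.796
endloop
endfacet
facet normal -0.078 -0.850 0.521
outer loop
vertex -0.595 0.137 1.061
vertex -0.258 0.557 1.796
vertex -1.708 0.701 1.813
endloop
endfacet
facet normal 0.729 0.394 -0.559
outer loop
vertex -0.258 0.557 1.796
vertex -0.972 1.099 1.247
vertex -0.459 1.386 2.118
endloop
endfacet
facet normal -0.026 -0.367 0.930
outer loop
vertex -0.258 0.557 1.796
vertex -0.459 1.386 2.118
vertex -1.708 0.701 1.813
endloop
endfacet

endsolid


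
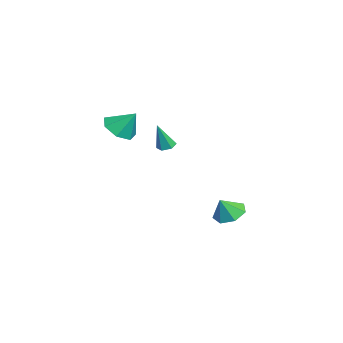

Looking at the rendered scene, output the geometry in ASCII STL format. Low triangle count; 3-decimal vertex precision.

solid 
facet normal -0.185 0.290 -0.939
outer loop
vertex 0.626 -2.251 1.086
vertex 0.205 -2.012 1.243
vertex 0.65 -1.763 1.232
endloop
endfacet
facet normal 0.995 -0.070 0.071
outer loop
vertex 0.626 -2.251 1.086
vertex 0.65 -1.763 1.232
vertex 0.495 -2.468 2.717
endloop
endfacet
facet normal -0.186 0.291 -0.938
outer loop
vertex 0.65 -1.763 1.232
vertex 0.205 -2.012 1.243
vertex 0.228 -1.524 1.39
endloop
endfacet
facet normal 0.561 0.724 0.402
outer loop
vertex 0.65 -1.763 1.232
vertex 0.228 -1.524 1.39
vertex 0.495 -2.468 2.717
endloop
endfacet
facet normal -0.186 0.291 -0.938
outer loop
vertex 0.228 -1.524 1.39
vertex 0.205 -2.012 1.243
vertex -0.217 -1.772 1.401
endloop
endfacet
facet normal -0.384 0.714 0.585
outer loop
vertex 0.228 -1.524 1.39
vertex -0.217 -1.772 1.401
vertex 0.495 -2.468 2.717
endloop
endfacet
facet normal -0.185 0.292 -0.938
outer loop
vertex -0.217 -1.772 1.401
vertex 0.205 -2.012 1.243
vertex -0.241 -2.26 1.254
endloop
endfacet
facet normal -0.895 -0.088 0.438
outer loop
vertex -0.217 -1.772 1.401
vertex -0.241 -2.26 1.254
vertex 0.495 -2.468 2.717
endloop
endfacet
facet normal -0.184 0.290 -0.939
outer loop
vertex -0.241 -2.26 1.254
vertex 0.205 -2.012 1.243
vertex 0.181 -2.5 1.097
endloop
endfacet
facet normal -0.461 -0.881 0.107
outer loop
vertex -0.241 -2.26 1.254
vertex 0.181 -2.5 1.097
vertex 0.495 -2.468 2.717
endloop
endfacet
facet normal -0.185 0.290 -0.939
outer loop
vertex 0.181 -2.5 1.097
vertex 0.205 -2.012 1.243
vertex 0.626 -2.251 1.086
endloop
endfacet
facet normal 0.485 -0.871 -0.077
outer loop
vertex 0.181 -2.5 1.097
vertex 0.626 -2.251 1.086
vertex 0.495 -2.468 2.717
endloop
endfacet
facet normal -0.254 -0.583 -0.772
outer loop
vertex 1.107 -4.963 2.885
vertex 0.504 -4.275 2.564
vertex 1.442 -4.404 2.353
endloop
endfacet
facet normal 0.881 -0.085 0.465
outer loop
vertex 1.107 -4.963 2.885
vertex 1.442 -4.404 2.353
vertex 0.856 -3.465 3.636
endloop
endfacet
facet normal -0.254 -0.584 -0.771
outer loop
vertex 1.442 -4.404 2.353
vertex 0.504 -4.275 2.564
vertex 1.07 -3.748 1.979
endloop
endfacet
facet normal 0.863 0.504 0.025
outer loop
vertex 1.442 -4.404 2.353
vertex 1.07 -3.748 1.979
vertex 0.856 -3.465 3.636
endloop
endfacet
facet normal -0.253 -0.584 -0.771
outer loop
vertex 1.07 -3.748 1.979
vertex 0.504 -4.275 2.564
vertex 0.272 -3.489 2.045
endloop
endfacet
facet normal 0.297 0.947 -0.123
outer loop
vertex 1.07 -3.748 1.979
vertex 0.272 -3.489 2.045
vertex 0.856 -3.465 3.636
endloop
endfacet
facet normal -0.253 -0.584 -0.771
outer loop
vertex 0.272 -3.489 2.045
vertex 0.504 -4.275 2.564
vertex -0.352 -3.822 2.502
endloop
endfacet
facet normal -0.391 0.911 0.130
outer loop
vertex 0.272 -3.489 2.045
vertex -0.352 -3.822 2.502
vertex 0.856 -3.465 3.636
endloop
endfacet
facet normal -0.253 -0.584 -0.772
outer loop
vertex -0.352 -3.822 2.502
vertex 0.504 -4.275 2.564
vertex -0.331 -4.496 3.005
endloop
endfacet
facet normal -0.684 0.423 0.595
outer loop
vertex -0.352 -3.822 2.502
vertex -0.331 -4.496 3.005
vertex 0.856 -3.465 3.636
endloop
endfacet
facet normal -0.253 -0.583 -0.772
outer loop
vertex -0.331 -4.496 3.005
vertex 0.504 -4.275 2.564
vertex 0.318 -5.004 3.176
endloop
endfacet
facet normal -0.360 -0.150 0.921
outer loop
vertex -0.331 -4.496 3.005
vertex 0.318 -5.004 3.176
vertex 0.856 -3.465 3.636
endloop
endfacet
facet normal -0.254 -0.583 -0.772
outer loop
vertex 0.318 -5.004 3.176
vertex 0.504 -4.275 2.564
vertex 1.107 -4.963 2.885
endloop
endfacet
facet normal 0.338 -0.376 0.863
outer loop
vertex 0.318 -5.004 3.176
vertex 1.107 -4.963 2.885
vertex 0.856 -3.465 3.636
endloop
endfacet
facet normal -0.294 0.422 -0.858
outer loop
vertex -1.115 1.933 -3.885
vertex -1.567 1.153 -4.114
vertex -1.884 1.89 -3.643
endloop
endfacet
facet normal 0.234 0.500 0.834
outer loop
vertex -1.115 1.933 -3.885
vertex -1.884 1.89 -3.643
vertex -1.213 0.647 -3.086
endloop
endfacet
facet normal -0.294 0.422 -0.858
outer loop
vertex -1.884 1.89 -3.643
vertex -1.567 1.153 -4.114
vertex -2.413 1.292 -3.756
endloop
endfacet
facet normal -0.401 0.185 0.897
outer loop
vertex -1.884 1.89 -3.643
vertex -2.413 1.292 -3.756
vertex -1.213 0.647 -3.086
endloop
endfacet
facet normal -0.293 0.423 -0.858
outer loop
vertex -2.413 1.292 -3.756
vertex -1.567 1.153 -4.114
vertex -2.306 0.589 -4.139
endloop
endfacet
facet normal -0.607 -0.449 0.655
outer loop
vertex -2.413 1.292 -3.756
vertex -2.306 0.589 -4.139
vertex -1.213 0.647 -3.086
endloop
endfacet
facet normal -0.293 0.422 -0.858
outer loop
vertex -2.306 0.589 -4.139
vertex -1.567 1.153 -4.114
vertex -1.641 0.312 -4.503
endloop
endfacet
facet normal -0.229 -0.930 0.289
outer loop
vertex -2.306 0.589 -4.139
vertex -1.641 0.312 -4.503
vertex -1.213 0.647 -3.086
endloop
endfacet
facet normal -0.295 0.422 -0.857
outer loop
vertex -1.641 0.312 -4.503
vertex -1.567 1.153 -4.114
vertex -0.921 0.668 -4.575
endloop
endfacet
facet normal 0.448 -0.891 0.075
outer loop
vertex -1.641 0.312 -4.503
vertex -0.921 0.668 -4.575
vertex -1.213 0.647 -3.086
endloop
endfacet
facet normal -0.295 0.422 -0.857
outer loop
vertex -0.921 0.668 -4.575
vertex -1.567 1.153 -4.114
vertex -0.686 1.39 -4.3
endloop
endfacet
facet normal 0.915 -0.364 0.174
outer loop
vertex -0.921 0.668 -4.575
vertex -0.686 1.39 -4.3
vertex -1.213 0.647 -3.086
endloop
endfacet
facet normal -0.295 0.422 -0.857
outer loop
vertex -0.686 1.39 -4.3
vertex -1.567 1.153 -4.114
vertex -1.115 1.933 -3.885
endloop
endfacet
facet normal 0.820 0.256 0.512
outer loop
vertex -0.686 1.39 -4.3
vertex -1.115 1.933 -3.885
vertex -1.213 0.647 -3.086
endloop
endfacet

endsolid


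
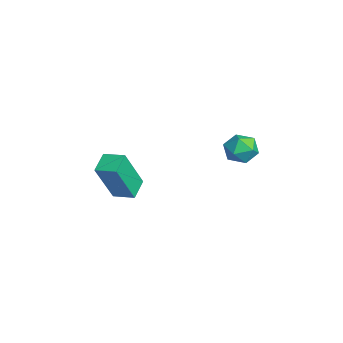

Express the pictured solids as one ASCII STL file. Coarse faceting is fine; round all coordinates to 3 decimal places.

solid 
facet normal -0.590 -0.787 -0.182
outer loop
vertex -2.691 -3.716 0.382
vertex -3.337 -3.307 0.706
vertex -3.08 -3.051 -1.233
endloop
endfacet
facet normal 0.778 -0.492 -0.390
outer loop
vertex -2.603 -2.413 -1.086
vertex -2.691 -3.716 0.382
vertex -3.08 -3.051 -1.233
endloop
endfacet
facet normal -0.589 -0.787 -0.182
outer loop
vertex -3.08 -3.051 -1.233
vertex -3.337 -3.307 0.706
vertex -3.726 -2.642 -0.91
endloop
endfacet
facet normal -0.217 0.370 -0.903
outer loop
vertex -3.726 -2.642 -0.91
vertex -2.603 -2.413 -1.086
vertex -3.08 -3.051 -1.233
endloop
endfacet
facet normal 0.218 -0.371 0.903
outer loop
vertex -2.691 -3.716 0.382
vertex -2.86 -2.669 0.853
vertex -3.337 -3.307 0.706
endloop
endfacet
facet normal 0.779 -0.492 -0.390
outer loop
vertex -2.214 -3.078 0.53
vertex -2.691 -3.716 0.382
vertex -2.603 -2.413 -1.086
endloop
endfacet
facet normal 0.216 -0.371 0.903
outer loop
vertex -2.214 -3.078 0.53
vertex -2.86 -2.669 0.853
vertex -2.691 -3.716 0.382
endloop
endfacet
facet normal -0.778 0.492 0.390
outer loop
vertex -3.337 -3.307 0.706
vertex -2.86 -2.669 0.853
vertex -3.726 -2.642 -0.91
endloop
endfacet
facet normal -0.217 0.372 -0.903
outer loop
vertex -3.249 -2.004 -0.762
vertex -2.603 -2.413 -1.086
vertex -3.726 -2.642 -0.91
endloop
endfacet
facet normal -0.779 0.492 0.390
outer loop
vertex -3.726 -2.642 -0.91
vertex -2.86 -2.669 0.853
vertex -3.249 -2.004 -0.762
endloop
endfacet
facet normal 0.590 0.787 0.182
outer loop
vertex -3.249 -2.004 -0.762
vertex -2.214 -3.078 0.53
vertex -2.603 -2.413 -1.086
endloop
endfacet
facet normal 0.589 0.787 0.182
outer loop
vertex -2.86 -2.669 0.853
vertex -2.214 -3.078 0.53
vertex -3.249 -2.004 -0.762
endloop
endfacet
facet normal -0.701 0.525 0.482
outer loop
vertex -3.426 1.627 0.516
vertex -3.408 1.192 1.016
vertex -3.008 1.721 1.021
endloop
endfacet
facet normal -0.300 0.951 0.071
outer loop
vertex -3.426 1.627 0.516
vertex -3.008 1.721 1.021
vertex -2.807 1.831 0.4
endloop
endfacet
facet normal -0.349 0.718 -0.602
outer loop
vertex -3.426 1.627 0.516
vertex -2.807 1.831 0.4
vertex -3.082 1.371 0.011
endloop
endfacet
facet normal -0.780 0.149 -0.607
outer loop
vertex -3.426 1.627 0.516
vertex -3.082 1.371 0.011
vertex -3.454 0.977 0.392
endloop
endfacet
facet normal -0.998 0.031 0.063
outer loop
vertex -3.426 1.627 0.516
vertex -3.454 0.977 0.392
vertex -3.408 1.192 1.016
endloop
endfacet
facet normal 0.380 0.882 0.279
outer loop
vertex -2.807 1.831 0.4
vertex -3.008 1.721 1.021
vertex -2.406 1.523 0.828
endloop
endfacet
facet normal -0.269 0.195 0.943
outer loop
vertex -3.008 1.721 1.021
vertex -3.408 1.192 1.016
vertex -2.778 1.129 1.209
endloop
endfacet
facet normal -0.749 -0.608 0.265
outer loop
vertex -3.408 1.192 1.016
vertex -3.454 0.977 0.392
vertex -3.053 0.669 0.82
endloop
endfacet
facet normal -0.399 -0.415 -0.818
outer loop
vertex -3.454 0.977 0.392
vertex -3.082 1.371 0.011
vertex -2.852 0.779 0.199
endloop
endfacet
facet normal 0.299 0.506 -0.809
outer loop
vertex -3.082 1.371 0.011
vertex -2.807 1.831 0.4
vertex -2.452 1.308 0.204
endloop
endfacet
facet normal 0.780 -0.149 0.607
outer loop
vertex -2.434 0.873 0.704
vertex -2.406 1.523 0.828
vertex -2.778 1.129 1.209
endloop
endfacet
facet normal 0.349 -0.718 0.602
outer loop
vertex -2.434 0.873 0.704
vertex -2.778 1.129 1.209
vertex -3.053 0.669 0.82
endloop
endfacet
facet normal 0.300 -0.951 -0.071
outer loop
vertex -2.434 0.873 0.704
vertex -3.053 0.669 0.82
vertex -2.852 0.779 0.199
endloop
endfacet
facet normal 0.701 -0.525 -0.482
outer loop
vertex -2.434 0.873 0.704
vertex -2.852 0.779 0.199
vertex -2.452 1.308 0.204
endloop
endfacet
facet normal 0.998 -0.031 -0.063
outer loop
vertex -2.434 0.873 0.704
vertex -2.452 1.308 0.204
vertex -2.406 1.523 0.828
endloop
endfacet
facet normal 0.399 0.415 0.818
outer loop
vertex -2.778 1.129 1.209
vertex -2.406 1.523 0.828
vertex -3.008 1.721 1.021
endloop
endfacet
facet normal -0.299 -0.506 0.809
outer loop
vertex -3.053 0.669 0.82
vertex -2.778 1.129 1.209
vertex -3.408 1.192 1.016
endloop
endfacet
facet normal -0.380 -0.882 -0.279
outer loop
vertex -2.852 0.779 0.199
vertex -3.053 0.669 0.82
vertex -3.454 0.977 0.392
endloop
endfacet
facet normal 0.269 -0.195 -0.943
outer loop
vertex -2.452 1.308 0.204
vertex -2.852 0.779 0.199
vertex -3.082 1.371 0.011
endloop
endfacet
facet normal 0.749 0.608 -0.265
outer loop
vertex -2.406 1.523 0.828
vertex -2.452 1.308 0.204
vertex -2.807 1.831 0.4
endloop
endfacet

endsolid


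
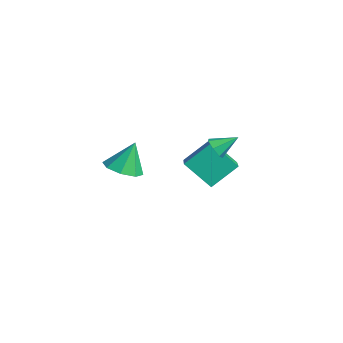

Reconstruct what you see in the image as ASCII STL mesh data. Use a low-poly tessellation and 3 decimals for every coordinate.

solid 
facet normal 0.064 -0.422 -0.904
outer loop
vertex 3.065 -1.993 1.492
vertex 2.101 -2.171 1.507
vertex 2.664 -1.43 1.201
endloop
endfacet
facet normal 0.704 0.650 0.286
outer loop
vertex 3.065 -1.993 1.492
vertex 2.664 -1.43 1.201
vertex 1.999 -1.489 2.973
endloop
endfacet
facet normal 0.063 -0.421 -0.905
outer loop
vertex 2.664 -1.43 1.201
vertex 2.101 -2.171 1.507
vertex 1.933 -1.301 1.09
endloop
endfacet
facet normal 0.159 0.983 0.093
outer loop
vertex 2.664 -1.43 1.201
vertex 1.933 -1.301 1.09
vertex 1.999 -1.489 2.973
endloop
endfacet
facet normal 0.064 -0.421 -0.905
outer loop
vertex 1.933 -1.301 1.09
vertex 2.101 -2.171 1.507
vertex 1.301 -1.682 1.223
endloop
endfacet
facet normal -0.497 0.861 0.103
outer loop
vertex 1.933 -1.301 1.09
vertex 1.301 -1.682 1.223
vertex 1.999 -1.489 2.973
endloop
endfacet
facet normal 0.063 -0.422 -0.905
outer loop
vertex 1.301 -1.682 1.223
vertex 2.101 -2.171 1.507
vertex 1.138 -2.35 1.523
endloop
endfacet
facet normal -0.881 0.355 0.312
outer loop
vertex 1.301 -1.682 1.223
vertex 1.138 -2.35 1.523
vertex 1.999 -1.489 2.973
endloop
endfacet
facet normal 0.063 -0.421 -0.905
outer loop
vertex 1.138 -2.35 1.523
vertex 2.101 -2.171 1.507
vertex 1.539 -2.913 1.813
endloop
endfacet
facet normal -0.766 -0.238 0.597
outer loop
vertex 1.138 -2.35 1.523
vertex 1.539 -2.913 1.813
vertex 1.999 -1.489 2.973
endloop
endfacet
facet normal 0.064 -0.422 -0.904
outer loop
vertex 1.539 -2.913 1.813
vertex 2.101 -2.171 1.507
vertex 2.269 -3.042 1.925
endloop
endfacet
facet normal -0.222 -0.572 0.790
outer loop
vertex 1.539 -2.913 1.813
vertex 2.269 -3.042 1.925
vertex 1.999 -1.489 2.973
endloop
endfacet
facet normal 0.063 -0.422 -0.904
outer loop
vertex 2.269 -3.042 1.925
vertex 2.101 -2.171 1.507
vertex 2.901 -2.661 1.791
endloop
endfacet
facet normal 0.436 -0.450 0.779
outer loop
vertex 2.269 -3.042 1.925
vertex 2.901 -2.661 1.791
vertex 1.999 -1.489 2.973
endloop
endfacet
facet normal 0.064 -0.421 -0.905
outer loop
vertex 2.901 -2.661 1.791
vertex 2.101 -2.171 1.507
vertex 3.065 -1.993 1.492
endloop
endfacet
facet normal 0.819 0.054 0.571
outer loop
vertex 2.901 -2.661 1.791
vertex 3.065 -1.993 1.492
vertex 1.999 -1.489 2.973
endloop
endfacet
facet normal -0.598 -0.467 0.652
outer loop
vertex 0.622 3.113 0.743
vertex -0.802 3.826 -0.052
vertex 0.53 1.726 -0.335
endloop
endfacet
facet normal 0.800 -0.400 0.447
outer loop
vertex 1.642 2.594 -1.548
vertex 0.622 3.113 0.743
vertex 0.53 1.726 -0.335
endloop
endfacet
facet normal -0.598 -0.467 0.652
outer loop
vertex 0.53 1.726 -0.335
vertex -0.802 3.826 -0.052
vertex -0.894 2.438 -1.131
endloop
endfacet
facet normal -0.052 -0.789 -0.612
outer loop
vertex -0.894 2.438 -1.131
vertex 1.642 2.594 -1.548
vertex 0.53 1.726 -0.335
endloop
endfacet
facet normal 0.053 0.789 0.613
outer loop
vertex 0.622 3.113 0.743
vertex 0.31 4.694 -1.265
vertex -0.802 3.826 -0.052
endloop
endfacet
facet normal 0.800 -0.400 0.447
outer loop
vertex 1.734 3.982 -0.469
vertex 0.622 3.113 0.743
vertex 1.642 2.594 -1.548
endloop
endfacet
facet normal 0.052 0.789 0.613
outer loop
vertex 1.734 3.982 -0.469
vertex 0.31 4.694 -1.265
vertex 0.622 3.113 0.743
endloop
endfacet
facet normal -0.800 0.400 -0.447
outer loop
vertex -0.802 3.826 -0.052
vertex 0.31 4.694 -1.265
vertex -0.894 2.438 -1.131
endloop
endfacet
facet normal -0.052 -0.788 -0.613
outer loop
vertex 0.218 3.307 -2.343
vertex 1.642 2.594 -1.548
vertex -0.894 2.438 -1.131
endloop
endfacet
facet normal -0.800 0.400 -0.447
outer loop
vertex -0.894 2.438 -1.131
vertex 0.31 4.694 -1.265
vertex 0.218 3.307 -2.343
endloop
endfacet
facet normal 0.598 0.467 -0.652
outer loop
vertex 0.218 3.307 -2.343
vertex 1.734 3.982 -0.469
vertex 1.642 2.594 -1.548
endloop
endfacet
facet normal 0.598 0.467 -0.652
outer loop
vertex 0.31 4.694 -1.265
vertex 1.734 3.982 -0.469
vertex 0.218 3.307 -2.343
endloop
endfacet
facet normal -0.252 -0.824 -0.507
outer loop
vertex 3.675 1.571 2.639
vertex 3.255 1.903 2.308
vertex 3.862 1.797 2.178
endloop
endfacet
facet normal 0.928 -0.006 0.374
outer loop
vertex 3.675 1.571 2.639
vertex 3.862 1.797 2.178
vertex 3.565 2.917 2.932
endloop
endfacet
facet normal -0.253 -0.823 -0.508
outer loop
vertex 3.862 1.797 2.178
vertex 3.255 1.903 2.308
vertex 3.592 2.104 1.815
endloop
endfacet
facet normal 0.861 0.420 -0.285
outer loop
vertex 3.862 1.797 2.178
vertex 3.592 2.104 1.815
vertex 3.565 2.917 2.932
endloop
endfacet
facet normal -0.251 -0.824 -0.508
outer loop
vertex 3.592 2.104 1.815
vertex 3.255 1.903 2.308
vertex 3.068 2.259 1.823
endloop
endfacet
facet normal 0.225 0.790 -0.570
outer loop
vertex 3.592 2.104 1.815
vertex 3.068 2.259 1.823
vertex 3.565 2.917 2.932
endloop
endfacet
facet normal -0.253 -0.824 -0.507
outer loop
vertex 3.068 2.259 1.823
vertex 3.255 1.903 2.308
vertex 2.685 2.147 2.196
endloop
endfacet
facet normal -0.500 0.825 -0.265
outer loop
vertex 3.068 2.259 1.823
vertex 2.685 2.147 2.196
vertex 3.565 2.917 2.932
endloop
endfacet
facet normal -0.253 -0.823 -0.508
outer loop
vertex 2.685 2.147 2.196
vertex 3.255 1.903 2.308
vertex 2.731 1.851 2.653
endloop
endfacet
facet normal -0.770 0.498 0.400
outer loop
vertex 2.685 2.147 2.196
vertex 2.731 1.851 2.653
vertex 3.565 2.917 2.932
endloop
endfacet
facet normal -0.253 -0.823 -0.508
outer loop
vertex 2.731 1.851 2.653
vertex 3.255 1.903 2.308
vertex 3.171 1.594 2.85
endloop
endfacet
facet normal -0.381 0.056 0.923
outer loop
vertex 2.731 1.851 2.653
vertex 3.171 1.594 2.85
vertex 3.565 2.917 2.932
endloop
endfacet
facet normal -0.250 -0.824 -0.508
outer loop
vertex 3.171 1.594 2.85
vertex 3.255 1.903 2.308
vertex 3.675 1.571 2.639
endloop
endfacet
facet normal 0.374 -0.168 0.912
outer loop
vertex 3.171 1.594 2.85
vertex 3.675 1.571 2.639
vertex 3.565 2.917 2.932
endloop
endfacet

endsolid


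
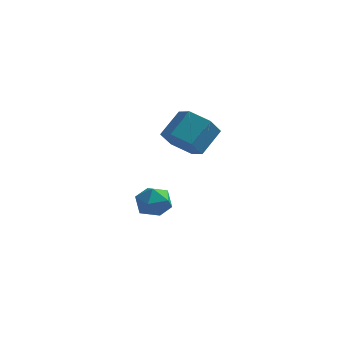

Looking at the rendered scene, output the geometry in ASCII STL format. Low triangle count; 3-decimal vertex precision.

solid 
facet normal -0.389 -0.698 -0.601
outer loop
vertex 2.896 -3.292 0.949
vertex 2.548 -3.813 1.779
vertex 1.949 -3.091 1.329
endloop
endfacet
facet normal -0.139 0.690 -0.710
outer loop
vertex 2.896 -3.292 0.949
vertex 1.949 -3.091 1.329
vertex 3.481 -2.246 1.851
endloop
endfacet
facet normal -0.139 0.690 -0.710
outer loop
vertex 3.481 -2.246 1.851
vertex 1.949 -3.091 1.329
vertex 2.534 -2.045 2.231
endloop
endfacet
facet normal 0.389 0.697 0.602
outer loop
vertex 3.481 -2.246 1.851
vertex 2.534 -2.045 2.231
vertex 3.132 -2.767 2.681
endloop
endfacet
facet normal -0.389 -0.698 -0.601
outer loop
vertex 1.949 -3.091 1.329
vertex 2.548 -3.813 1.779
vertex 1.601 -3.612 2.159
endloop
endfacet
facet normal -0.858 0.513 -0.038
outer loop
vertex 1.949 -3.091 1.329
vertex 1.601 -3.612 2.159
vertex 2.534 -2.045 2.231
endloop
endfacet
facet normal -0.858 0.513 -0.038
outer loop
vertex 2.534 -2.045 2.231
vertex 1.601 -3.612 2.159
vertex 2.186 -2.566 3.061
endloop
endfacet
facet normal 0.390 0.698 0.601
outer loop
vertex 2.534 -2.045 2.231
vertex 2.186 -2.566 3.061
vertex 3.132 -2.767 2.681
endloop
endfacet
facet normal -0.389 -0.697 -0.602
outer loop
vertex 1.601 -3.612 2.159
vertex 2.548 -3.813 1.779
vertex 2.199 -4.334 2.609
endloop
endfacet
facet normal -0.719 -0.177 0.672
outer loop
vertex 1.601 -3.612 2.159
vertex 2.199 -4.334 2.609
vertex 2.186 -2.566 3.061
endloop
endfacet
facet normal -0.719 -0.177 0.672
outer loop
vertex 2.186 -2.566 3.061
vertex 2.199 -4.334 2.609
vertex 2.784 -3.288 3.511
endloop
endfacet
facet normal 0.390 0.698 0.601
outer loop
vertex 2.186 -2.566 3.061
vertex 2.784 -3.288 3.511
vertex 3.132 -2.767 2.681
endloop
endfacet
facet normal -0.389 -0.697 -0.602
outer loop
vertex 2.199 -4.334 2.609
vertex 2.548 -3.813 1.779
vertex 3.146 -4.535 2.229
endloop
endfacet
facet normal 0.139 -0.690 0.710
outer loop
vertex 2.199 -4.334 2.609
vertex 3.146 -4.535 2.229
vertex 2.784 -3.288 3.511
endloop
endfacet
facet normal 0.139 -0.690 0.710
outer loop
vertex 2.784 -3.288 3.511
vertex 3.146 -4.535 2.229
vertex 3.731 -3.489 3.131
endloop
endfacet
facet normal 0.389 0.698 0.601
outer loop
vertex 2.784 -3.288 3.511
vertex 3.731 -3.489 3.131
vertex 3.132 -2.767 2.681
endloop
endfacet
facet normal -0.390 -0.698 -0.601
outer loop
vertex 3.146 -4.535 2.229
vertex 2.548 -3.813 1.779
vertex 3.494 -4.014 1.399
endloop
endfacet
facet normal 0.858 -0.513 0.038
outer loop
vertex 3.146 -4.535 2.229
vertex 3.494 -4.014 1.399
vertex 3.731 -3.489 3.131
endloop
endfacet
facet normal 0.858 -0.513 0.038
outer loop
vertex 3.731 -3.489 3.131
vertex 3.494 -4.014 1.399
vertex 4.079 -2.968 2.301
endloop
endfacet
facet normal 0.389 0.698 0.601
outer loop
vertex 3.731 -3.489 3.131
vertex 4.079 -2.968 2.301
vertex 3.132 -2.767 2.681
endloop
endfacet
facet normal -0.390 -0.698 -0.601
outer loop
vertex 3.494 -4.014 1.399
vertex 2.548 -3.813 1.779
vertex 2.896 -3.292 0.949
endloop
endfacet
facet normal 0.719 0.177 -0.672
outer loop
vertex 3.494 -4.014 1.399
vertex 2.896 -3.292 0.949
vertex 4.079 -2.968 2.301
endloop
endfacet
facet normal 0.719 0.177 -0.672
outer loop
vertex 4.079 -2.968 2.301
vertex 2.896 -3.292 0.949
vertex 3.481 -2.246 1.851
endloop
endfacet
facet normal 0.389 0.697 0.602
outer loop
vertex 4.079 -2.968 2.301
vertex 3.481 -2.246 1.851
vertex 3.132 -2.767 2.681
endloop
endfacet
facet normal 0.032 0.525 0.850
outer loop
vertex 0.602 -1.738 -2.342
vertex 1.002 -2.455 -1.914
vertex 1.524 -1.814 -2.33
endloop
endfacet
facet normal 0.075 0.956 0.283
outer loop
vertex 0.602 -1.738 -2.342
vertex 1.524 -1.814 -2.33
vertex 1.091 -1.551 -3.105
endloop
endfacet
facet normal -0.508 0.854 -0.116
outer loop
vertex 0.602 -1.738 -2.342
vertex 1.091 -1.551 -3.105
vertex 0.302 -2.029 -3.167
endloop
endfacet
facet normal -0.910 0.360 0.204
outer loop
vertex 0.602 -1.738 -2.342
vertex 0.302 -2.029 -3.167
vertex 0.246 -2.588 -2.432
endloop
endfacet
facet normal -0.577 0.157 0.802
outer loop
vertex 0.602 -1.738 -2.342
vertex 0.246 -2.588 -2.432
vertex 1.002 -2.455 -1.914
endloop
endfacet
facet normal 0.643 0.759 -0.102
outer loop
vertex 1.091 -1.551 -3.105
vertex 1.524 -1.814 -2.33
vertex 1.794 -2.152 -3.148
endloop
endfacet
facet normal 0.575 0.062 0.816
outer loop
vertex 1.524 -1.814 -2.33
vertex 1.002 -2.455 -1.914
vertex 1.738 -2.711 -2.413
endloop
endfacet
facet normal -0.412 -0.534 0.738
outer loop
vertex 1.002 -2.455 -1.914
vertex 0.246 -2.588 -2.432
vertex 0.949 -3.189 -2.475
endloop
endfacet
facet normal -0.951 -0.206 -0.229
outer loop
vertex 0.246 -2.588 -2.432
vertex 0.302 -2.029 -3.167
vertex 0.516 -2.926 -3.25
endloop
endfacet
facet normal -0.300 0.593 -0.747
outer loop
vertex 0.302 -2.029 -3.167
vertex 1.091 -1.551 -3.105
vertex 1.038 -2.285 -3.666
endloop
endfacet
facet normal 0.910 -0.360 -0.204
outer loop
vertex 1.438 -3.002 -3.238
vertex 1.794 -2.152 -3.148
vertex 1.738 -2.711 -2.413
endloop
endfacet
facet normal 0.508 -0.854 0.116
outer loop
vertex 1.438 -3.002 -3.238
vertex 1.738 -2.711 -2.413
vertex 0.949 -3.189 -2.475
endloop
endfacet
facet normal -0.075 -0.956 -0.283
outer loop
vertex 1.438 -3.002 -3.238
vertex 0.949 -3.189 -2.475
vertex 0.516 -2.926 -3.25
endloop
endfacet
facet normal -0.032 -0.525 -0.850
outer loop
vertex 1.438 -3.002 -3.238
vertex 0.516 -2.926 -3.25
vertex 1.038 -2.285 -3.666
endloop
endfacet
facet normal 0.577 -0.157 -0.802
outer loop
vertex 1.438 -3.002 -3.238
vertex 1.038 -2.285 -3.666
vertex 1.794 -2.152 -3.148
endloop
endfacet
facet normal 0.951 0.206 0.229
outer loop
vertex 1.738 -2.711 -2.413
vertex 1.794 -2.152 -3.148
vertex 1.524 -1.814 -2.33
endloop
endfacet
facet normal 0.300 -0.593 0.747
outer loop
vertex 0.949 -3.189 -2.475
vertex 1.738 -2.711 -2.413
vertex 1.002 -2.455 -1.914
endloop
endfacet
facet normal -0.643 -0.759 0.102
outer loop
vertex 0.516 -2.926 -3.25
vertex 0.949 -3.189 -2.475
vertex 0.246 -2.588 -2.432
endloop
endfacet
facet normal -0.575 -0.062 -0.816
outer loop
vertex 1.038 -2.285 -3.666
vertex 0.516 -2.926 -3.25
vertex 0.302 -2.029 -3.167
endloop
endfacet
facet normal 0.412 0.534 -0.738
outer loop
vertex 1.794 -2.152 -3.148
vertex 1.038 -2.285 -3.666
vertex 1.091 -1.551 -3.105
endloop
endfacet

endsolid


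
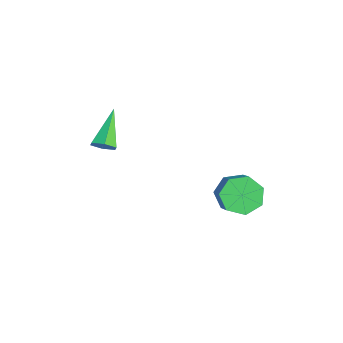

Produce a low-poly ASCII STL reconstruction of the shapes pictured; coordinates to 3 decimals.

solid 
facet normal -0.801 -0.080 -0.594
outer loop
vertex 2.711 0.68 -1.381
vertex 2.235 0.61 -0.73
vertex 2.459 1.282 -1.122
endloop
endfacet
facet normal 0.479 0.508 -0.715
outer loop
vertex 2.711 0.68 -1.381
vertex 2.459 1.282 -1.122
vertex 3.52 0.76 -0.782
endloop
endfacet
facet normal 0.479 0.509 -0.715
outer loop
vertex 3.52 0.76 -0.782
vertex 2.459 1.282 -1.122
vertex 3.268 1.363 -0.522
endloop
endfacet
facet normal 0.802 0.080 0.593
outer loop
vertex 3.52 0.76 -0.782
vertex 3.268 1.363 -0.522
vertex 3.045 0.69 -0.13
endloop
endfacet
facet normal -0.802 -0.079 -0.593
outer loop
vertex 2.459 1.282 -1.122
vertex 2.235 0.61 -0.73
vertex 2.039 1.379 -0.567
endloop
endfacet
facet normal 0.019 0.987 -0.158
outer loop
vertex 2.459 1.282 -1.122
vertex 2.039 1.379 -0.567
vertex 3.268 1.363 -0.522
endloop
endfacet
facet normal 0.019 0.987 -0.157
outer loop
vertex 3.268 1.363 -0.522
vertex 2.039 1.379 -0.567
vertex 2.848 1.459 0.032
endloop
endfacet
facet normal 0.801 0.080 0.593
outer loop
vertex 3.268 1.363 -0.522
vertex 2.848 1.459 0.032
vertex 3.045 0.69 -0.13
endloop
endfacet
facet normal -0.801 -0.078 -0.594
outer loop
vertex 2.039 1.379 -0.567
vertex 2.235 0.61 -0.73
vertex 1.766 0.896 -0.135
endloop
endfacet
facet normal -0.456 0.723 0.520
outer loop
vertex 2.039 1.379 -0.567
vertex 1.766 0.896 -0.135
vertex 2.848 1.459 0.032
endloop
endfacet
facet normal -0.456 0.723 0.519
outer loop
vertex 2.848 1.459 0.032
vertex 1.766 0.896 -0.135
vertex 2.575 0.976 0.465
endloop
endfacet
facet normal 0.801 0.080 0.594
outer loop
vertex 2.848 1.459 0.032
vertex 2.575 0.976 0.465
vertex 3.045 0.69 -0.13
endloop
endfacet
facet normal -0.801 -0.080 -0.593
outer loop
vertex 1.766 0.896 -0.135
vertex 2.235 0.61 -0.73
vertex 1.847 0.198 -0.15
endloop
endfacet
facet normal -0.588 -0.086 0.804
outer loop
vertex 1.766 0.896 -0.135
vertex 1.847 0.198 -0.15
vertex 2.575 0.976 0.465
endloop
endfacet
facet normal -0.587 -0.087 0.805
outer loop
vertex 2.575 0.976 0.465
vertex 1.847 0.198 -0.15
vertex 2.656 0.278 0.449
endloop
endfacet
facet normal 0.800 0.079 0.594
outer loop
vertex 2.575 0.976 0.465
vertex 2.656 0.278 0.449
vertex 3.045 0.69 -0.13
endloop
endfacet
facet normal -0.801 -0.081 -0.593
outer loop
vertex 1.847 0.198 -0.15
vertex 2.235 0.61 -0.73
vertex 2.221 -0.19 -0.602
endloop
endfacet
facet normal -0.276 -0.830 0.484
outer loop
vertex 1.847 0.198 -0.15
vertex 2.221 -0.19 -0.602
vertex 2.656 0.278 0.449
endloop
endfacet
facet normal -0.276 -0.830 0.484
outer loop
vertex 2.656 0.278 0.449
vertex 2.221 -0.19 -0.602
vertex 3.03 -0.11 -0.003
endloop
endfacet
facet normal 0.800 0.079 0.594
outer loop
vertex 2.656 0.278 0.449
vertex 3.03 -0.11 -0.003
vertex 3.045 0.69 -0.13
endloop
endfacet
facet normal -0.801 -0.081 -0.593
outer loop
vertex 2.221 -0.19 -0.602
vertex 2.235 0.61 -0.73
vertex 2.605 0.025 -1.15
endloop
endfacet
facet normal 0.243 -0.949 -0.202
outer loop
vertex 2.221 -0.19 -0.602
vertex 2.605 0.025 -1.15
vertex 3.03 -0.11 -0.003
endloop
endfacet
facet normal 0.243 -0.949 -0.202
outer loop
vertex 3.03 -0.11 -0.003
vertex 2.605 0.025 -1.15
vertex 3.414 0.105 -0.551
endloop
endfacet
facet normal 0.802 0.079 0.593
outer loop
vertex 3.03 -0.11 -0.003
vertex 3.414 0.105 -0.551
vertex 3.045 0.69 -0.13
endloop
endfacet
facet normal -0.801 -0.080 -0.594
outer loop
vertex 2.605 0.025 -1.15
vertex 2.235 0.61 -0.73
vertex 2.711 0.68 -1.381
endloop
endfacet
facet normal 0.579 -0.353 -0.735
outer loop
vertex 2.605 0.025 -1.15
vertex 2.711 0.68 -1.381
vertex 3.414 0.105 -0.551
endloop
endfacet
facet normal 0.579 -0.353 -0.735
outer loop
vertex 3.414 0.105 -0.551
vertex 2.711 0.68 -1.381
vertex 3.52 0.76 -0.782
endloop
endfacet
facet normal 0.802 0.079 0.593
outer loop
vertex 3.414 0.105 -0.551
vertex 3.52 0.76 -0.782
vertex 3.045 0.69 -0.13
endloop
endfacet
facet normal 0.745 -0.286 -0.602
outer loop
vertex 1.481 -3.88 1.724
vertex 1.155 -3.906 1.333
vertex 1.401 -3.471 1.431
endloop
endfacet
facet normal 0.434 0.579 0.690
outer loop
vertex 1.481 -3.88 1.724
vertex 1.401 -3.471 1.431
vertex -0.075 -3.434 2.327
endloop
endfacet
facet normal 0.745 -0.286 -0.602
outer loop
vertex 1.401 -3.471 1.431
vertex 1.155 -3.906 1.333
vertex 1.075 -3.497 1.04
endloop
endfacet
facet normal -0.010 0.998 -0.058
outer loop
vertex 1.401 -3.471 1.431
vertex 1.075 -3.497 1.04
vertex -0.075 -3.434 2.327
endloop
endfacet
facet normal 0.746 -0.285 -0.602
outer loop
vertex 1.075 -3.497 1.04
vertex 1.155 -3.906 1.333
vertex 0.829 -3.933 0.942
endloop
endfacet
facet normal -0.637 0.493 -0.593
outer loop
vertex 1.075 -3.497 1.04
vertex 0.829 -3.933 0.942
vertex -0.075 -3.434 2.327
endloop
endfacet
facet normal 0.745 -0.287 -0.602
outer loop
vertex 0.829 -3.933 0.942
vertex 1.155 -3.906 1.333
vertex 0.909 -4.342 1.236
endloop
endfacet
facet normal -0.818 -0.432 -0.379
outer loop
vertex 0.829 -3.933 0.942
vertex 0.909 -4.342 1.236
vertex -0.075 -3.434 2.327
endloop
endfacet
facet normal 0.745 -0.286 -0.602
outer loop
vertex 0.909 -4.342 1.236
vertex 1.155 -3.906 1.333
vertex 1.235 -4.316 1.627
endloop
endfacet
facet normal -0.375 -0.850 0.369
outer loop
vertex 0.909 -4.342 1.236
vertex 1.235 -4.316 1.627
vertex -0.075 -3.434 2.327
endloop
endfacet
facet normal 0.745 -0.286 -0.602
outer loop
vertex 1.235 -4.316 1.627
vertex 1.155 -3.906 1.333
vertex 1.481 -3.88 1.724
endloop
endfacet
facet normal 0.252 -0.344 0.905
outer loop
vertex 1.235 -4.316 1.627
vertex 1.481 -3.88 1.724
vertex -0.075 -3.434 2.327
endloop
endfacet

endsolid
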